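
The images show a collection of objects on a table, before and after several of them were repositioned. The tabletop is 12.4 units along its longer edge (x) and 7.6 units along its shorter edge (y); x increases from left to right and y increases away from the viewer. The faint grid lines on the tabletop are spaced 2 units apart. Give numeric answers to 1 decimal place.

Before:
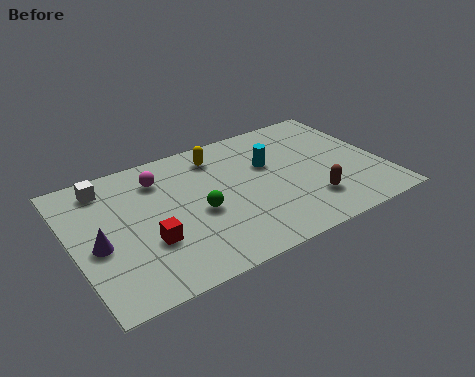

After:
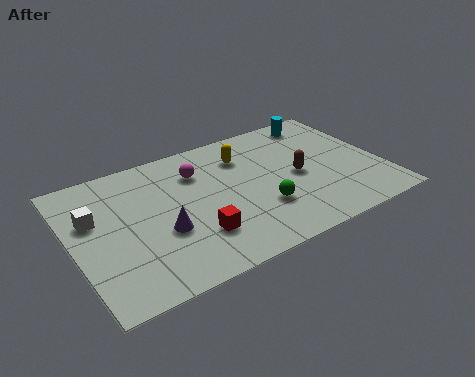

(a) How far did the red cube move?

1.9

The red cube was near (2.8, 2.6) before and (4.6, 2.1) after, so it travelled √(1.8² + 0.5²) ≈ 1.9 units.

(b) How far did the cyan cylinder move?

3.1

The cyan cylinder moved from about (8.0, 4.8) to (10.5, 6.6), a distance of √(2.5² + 1.8²) ≈ 3.1.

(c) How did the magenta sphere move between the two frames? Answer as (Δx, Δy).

(1.5, -0.3)

The magenta sphere was at about (3.7, 5.9) and moved to about (5.2, 5.6).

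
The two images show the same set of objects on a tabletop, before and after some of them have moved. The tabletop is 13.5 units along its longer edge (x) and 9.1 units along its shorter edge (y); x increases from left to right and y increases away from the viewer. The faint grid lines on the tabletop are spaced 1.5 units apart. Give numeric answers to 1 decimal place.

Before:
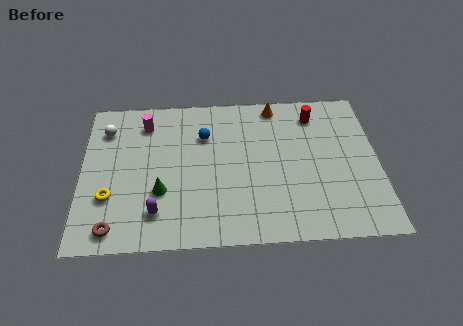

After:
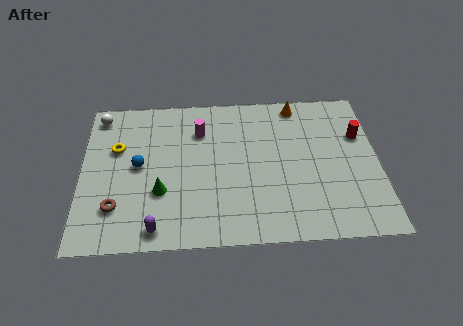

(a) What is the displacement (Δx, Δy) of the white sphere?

(-0.3, 0.9)

From the two frames, the white sphere sits at roughly (1.1, 7.0) before and (0.8, 7.9) after.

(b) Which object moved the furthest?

the blue sphere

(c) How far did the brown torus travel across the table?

1.2

The brown torus was near (1.5, 1.1) before and (1.6, 2.3) after, so it travelled √(0.1² + 1.2²) ≈ 1.2 units.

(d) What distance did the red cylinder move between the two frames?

2.4

From (10.7, 7.4) to (12.7, 6.0), the red cylinder covered √(2.0² + 1.4²) ≈ 2.4 units.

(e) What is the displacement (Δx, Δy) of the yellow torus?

(0.3, 2.9)

The yellow torus was at about (1.3, 2.9) and moved to about (1.6, 5.8).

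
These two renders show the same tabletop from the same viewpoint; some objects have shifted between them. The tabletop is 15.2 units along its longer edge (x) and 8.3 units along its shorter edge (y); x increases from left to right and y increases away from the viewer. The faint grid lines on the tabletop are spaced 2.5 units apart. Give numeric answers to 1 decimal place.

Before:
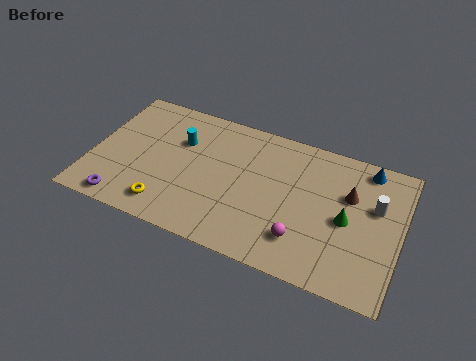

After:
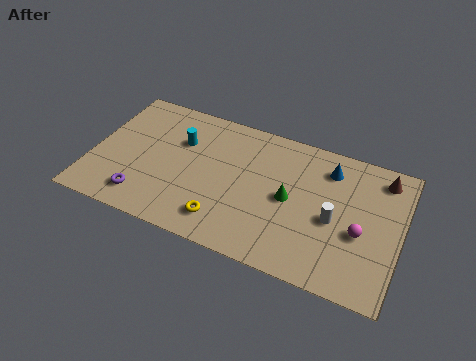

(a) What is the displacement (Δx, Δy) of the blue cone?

(-1.8, -0.7)

The blue cone was at about (13.3, 7.3) and moved to about (11.5, 6.6).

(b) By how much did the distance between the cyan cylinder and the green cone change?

-2.8

They were about 8.6 units apart before and 5.8 after — 2.8 units closer together.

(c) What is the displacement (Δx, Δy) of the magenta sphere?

(2.7, 1.4)

The magenta sphere was at about (10.6, 2.0) and moved to about (13.3, 3.4).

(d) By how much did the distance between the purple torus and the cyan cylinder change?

-0.9

The distance was about 5.2 in the first image and 4.3 in the second, so they moved 0.9 units closer together.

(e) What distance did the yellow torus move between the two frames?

2.8

From (4.0, 1.4) to (6.8, 1.6), the yellow torus covered √(2.8² + 0.2²) ≈ 2.8 units.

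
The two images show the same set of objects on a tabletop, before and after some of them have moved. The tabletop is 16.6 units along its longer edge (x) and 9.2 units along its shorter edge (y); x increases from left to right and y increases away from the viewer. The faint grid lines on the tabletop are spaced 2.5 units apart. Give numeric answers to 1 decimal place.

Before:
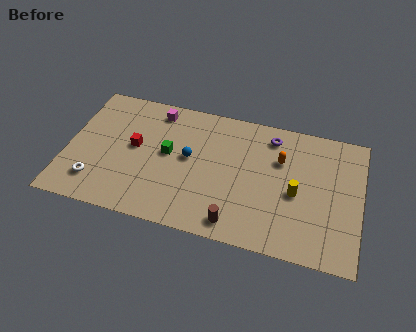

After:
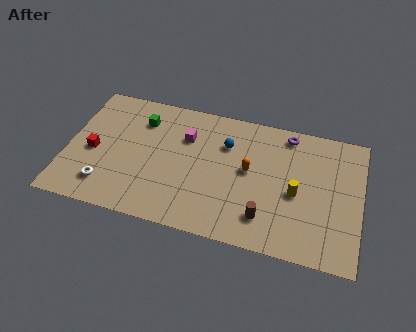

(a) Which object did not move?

the yellow cylinder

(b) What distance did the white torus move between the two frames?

0.6

The white torus moved from about (1.8, 2.0) to (2.4, 1.9), a distance of √(0.6² + 0.1²) ≈ 0.6.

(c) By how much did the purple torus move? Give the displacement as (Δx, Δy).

(0.9, 0.4)

From the two frames, the purple torus sits at roughly (11.4, 7.7) before and (12.3, 8.1) after.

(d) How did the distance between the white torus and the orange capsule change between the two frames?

-2.5

The distance was about 11.0 in the first image and 8.5 in the second, so they moved 2.5 units closer together.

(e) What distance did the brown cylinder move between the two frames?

1.8

The brown cylinder was near (9.8, 1.2) before and (11.4, 2.0) after, so it travelled √(1.6² + 0.8²) ≈ 1.8 units.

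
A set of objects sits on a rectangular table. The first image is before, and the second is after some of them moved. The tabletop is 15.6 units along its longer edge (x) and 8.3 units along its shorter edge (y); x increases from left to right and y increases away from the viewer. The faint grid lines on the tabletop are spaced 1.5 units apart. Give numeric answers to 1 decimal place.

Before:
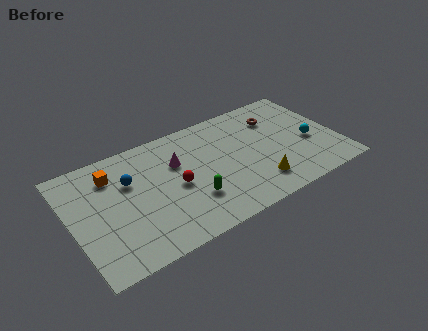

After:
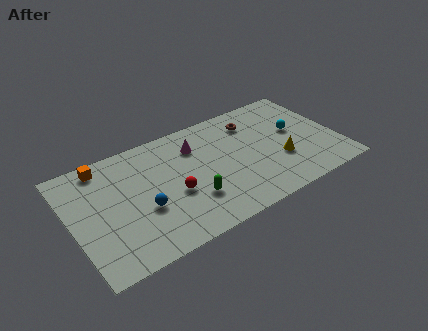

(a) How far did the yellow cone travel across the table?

1.9

From (10.5, 1.8) to (12.1, 2.9), the yellow cone covered √(1.6² + 1.1²) ≈ 1.9 units.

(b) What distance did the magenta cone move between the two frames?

1.4

The magenta cone moved from about (6.3, 5.5) to (7.5, 6.2), a distance of √(1.2² + 0.7²) ≈ 1.4.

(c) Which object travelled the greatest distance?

the blue sphere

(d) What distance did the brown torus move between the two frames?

1.4

The brown torus was near (12.4, 6.2) before and (11.0, 6.5) after, so it travelled √(1.4² + 0.3²) ≈ 1.4 units.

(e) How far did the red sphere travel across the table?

0.5

From (6.0, 3.9) to (5.8, 3.4), the red sphere covered √(0.2² + 0.5²) ≈ 0.5 units.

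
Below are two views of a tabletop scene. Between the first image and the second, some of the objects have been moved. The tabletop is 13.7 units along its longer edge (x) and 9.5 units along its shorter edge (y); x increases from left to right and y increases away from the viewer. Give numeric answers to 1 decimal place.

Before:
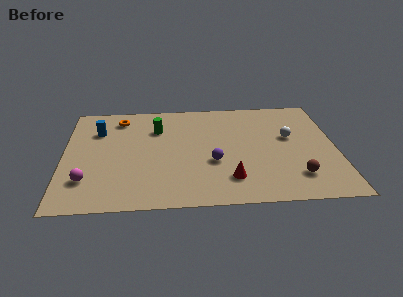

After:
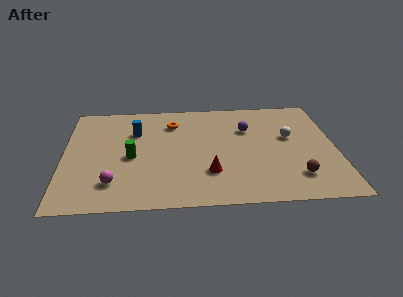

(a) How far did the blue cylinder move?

1.9

From (1.7, 6.8) to (3.6, 6.6), the blue cylinder covered √(1.9² + 0.2²) ≈ 1.9 units.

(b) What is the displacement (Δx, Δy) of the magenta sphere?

(1.3, -0.3)

From the two frames, the magenta sphere sits at roughly (1.2, 2.4) before and (2.5, 2.1) after.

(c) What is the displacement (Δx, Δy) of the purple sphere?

(1.8, 2.9)

From the two frames, the purple sphere sits at roughly (7.5, 3.6) before and (9.3, 6.5) after.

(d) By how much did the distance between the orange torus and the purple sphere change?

-2.5

They were about 6.4 units apart before and 3.9 after — 2.5 units closer together.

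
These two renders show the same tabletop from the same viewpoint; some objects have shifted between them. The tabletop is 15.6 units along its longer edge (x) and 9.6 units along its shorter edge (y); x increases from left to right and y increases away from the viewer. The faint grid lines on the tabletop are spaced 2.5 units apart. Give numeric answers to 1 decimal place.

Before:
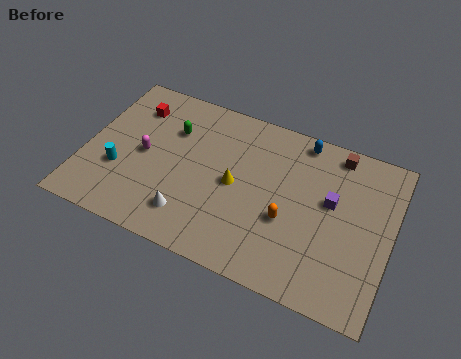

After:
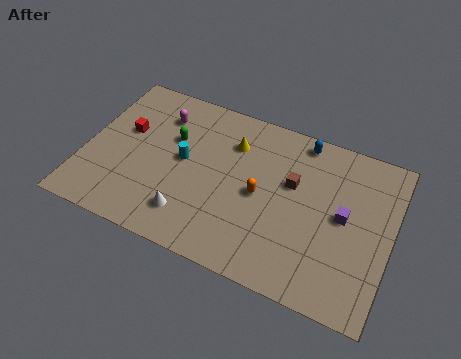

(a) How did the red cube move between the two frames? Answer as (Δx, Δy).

(-0.2, -1.6)

The red cube was at about (2.1, 7.4) and moved to about (1.9, 5.8).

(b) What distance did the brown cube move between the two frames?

3.3

The brown cube moved from about (12.5, 8.5) to (10.5, 5.9), a distance of √(2.0² + 2.6²) ≈ 3.3.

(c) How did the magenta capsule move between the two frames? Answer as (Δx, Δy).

(0.5, 2.7)

From the two frames, the magenta capsule sits at roughly (3.0, 4.7) before and (3.5, 7.4) after.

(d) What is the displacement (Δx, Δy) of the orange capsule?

(-1.5, 0.9)

From the two frames, the orange capsule sits at roughly (10.5, 3.7) before and (9.0, 4.6) after.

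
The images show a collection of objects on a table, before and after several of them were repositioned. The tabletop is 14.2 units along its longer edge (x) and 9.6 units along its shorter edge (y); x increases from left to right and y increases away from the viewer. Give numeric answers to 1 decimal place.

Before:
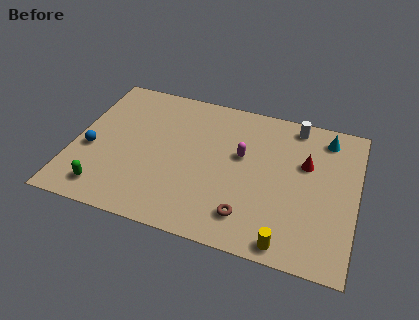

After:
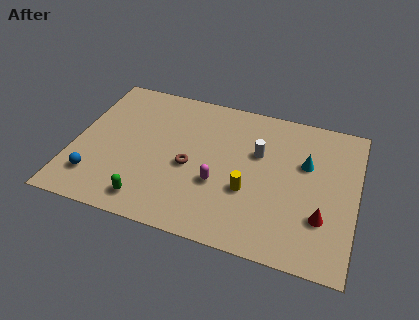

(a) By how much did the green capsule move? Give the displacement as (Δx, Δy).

(2.2, -0.1)

The green capsule started near (1.9, 1.5) and ended near (4.1, 1.4).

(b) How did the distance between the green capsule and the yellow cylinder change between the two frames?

-3.9

The distance was about 9.1 in the first image and 5.2 in the second, so they moved 3.9 units closer together.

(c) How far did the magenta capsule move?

2.4

From (8.4, 5.7) to (7.4, 3.5), the magenta capsule covered √(1.0² + 2.2²) ≈ 2.4 units.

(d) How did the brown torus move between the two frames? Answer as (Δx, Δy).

(-3.1, 2.3)

From the two frames, the brown torus sits at roughly (9.0, 1.9) before and (5.9, 4.2) after.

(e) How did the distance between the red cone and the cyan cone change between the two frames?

+1.2

The distance was about 2.2 in the first image and 3.4 in the second, so they moved 1.2 units further apart.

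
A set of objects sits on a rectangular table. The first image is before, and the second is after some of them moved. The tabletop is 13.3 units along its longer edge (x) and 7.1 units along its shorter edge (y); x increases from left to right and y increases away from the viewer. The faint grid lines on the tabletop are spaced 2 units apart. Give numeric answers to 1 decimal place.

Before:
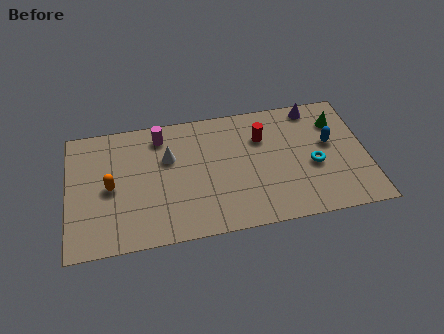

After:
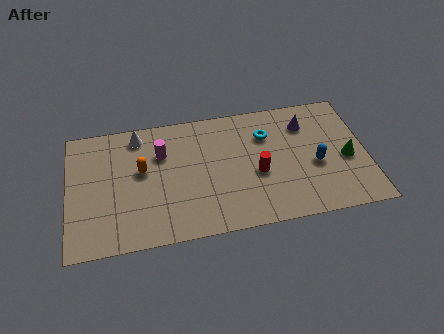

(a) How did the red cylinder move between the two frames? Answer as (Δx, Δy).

(-0.3, -2.0)

The red cylinder was at about (8.7, 5.0) and moved to about (8.4, 3.0).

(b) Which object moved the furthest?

the cyan torus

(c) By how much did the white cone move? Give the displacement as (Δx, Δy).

(-1.3, 1.5)

The white cone was at about (4.5, 4.6) and moved to about (3.2, 6.1).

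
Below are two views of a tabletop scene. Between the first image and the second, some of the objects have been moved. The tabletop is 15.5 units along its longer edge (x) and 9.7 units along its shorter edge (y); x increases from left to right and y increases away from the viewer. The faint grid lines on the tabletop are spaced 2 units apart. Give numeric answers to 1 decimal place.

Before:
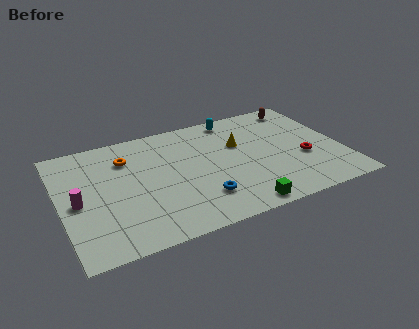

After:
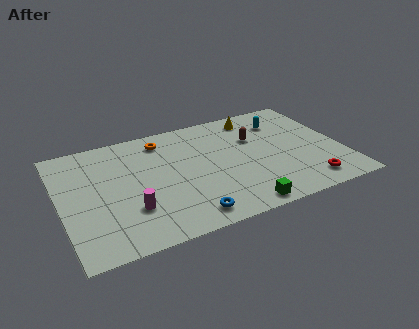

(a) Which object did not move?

the green cube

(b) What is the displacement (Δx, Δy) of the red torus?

(-0.1, -2.2)

The red torus started near (13.3, 3.7) and ended near (13.2, 1.5).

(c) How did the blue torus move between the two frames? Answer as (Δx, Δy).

(-0.9, -1.1)

From the two frames, the blue torus sits at roughly (7.4, 2.4) before and (6.5, 1.3) after.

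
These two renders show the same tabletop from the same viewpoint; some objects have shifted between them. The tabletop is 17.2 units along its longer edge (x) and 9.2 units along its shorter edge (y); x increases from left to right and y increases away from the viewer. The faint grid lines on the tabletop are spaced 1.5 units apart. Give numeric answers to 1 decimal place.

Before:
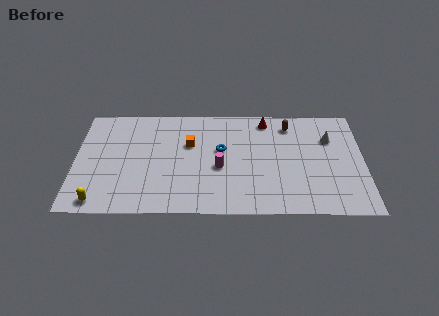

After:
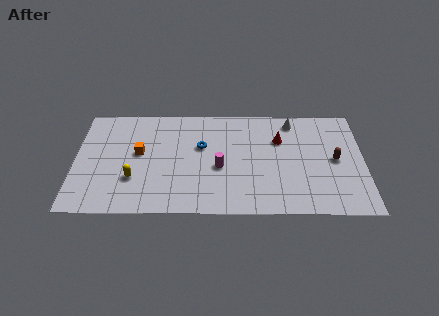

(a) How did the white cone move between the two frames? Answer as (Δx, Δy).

(-2.2, 1.5)

The white cone was at about (15.2, 6.4) and moved to about (13.0, 7.9).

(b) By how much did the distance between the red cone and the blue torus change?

+1.0

They were about 3.7 units apart before and 4.7 after — 1.0 units further apart.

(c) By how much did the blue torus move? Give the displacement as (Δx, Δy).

(-1.2, 0.3)

The blue torus started near (8.7, 5.4) and ended near (7.5, 5.7).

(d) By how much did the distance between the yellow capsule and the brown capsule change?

-1.0

The distance was about 13.1 in the first image and 12.1 in the second, so they moved 1.0 units closer together.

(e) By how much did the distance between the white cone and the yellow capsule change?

-4.0

They were about 14.7 units apart before and 10.7 after — 4.0 units closer together.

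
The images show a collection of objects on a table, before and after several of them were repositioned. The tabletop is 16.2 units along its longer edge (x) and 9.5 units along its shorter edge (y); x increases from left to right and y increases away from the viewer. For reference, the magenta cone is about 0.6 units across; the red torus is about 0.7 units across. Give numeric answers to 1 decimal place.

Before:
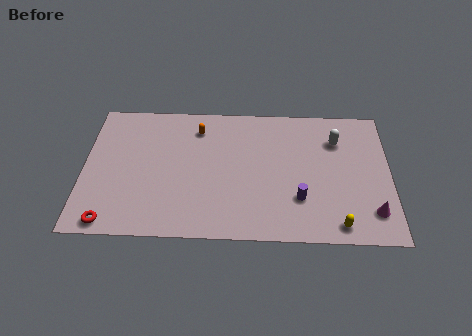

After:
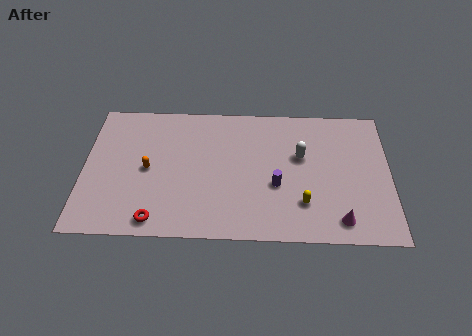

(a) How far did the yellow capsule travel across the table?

2.3

The yellow capsule was near (13.4, 1.1) before and (11.6, 2.5) after, so it travelled √(1.8² + 1.4²) ≈ 2.3 units.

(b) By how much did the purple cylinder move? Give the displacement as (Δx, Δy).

(-1.2, 0.9)

From the two frames, the purple cylinder sits at roughly (11.4, 2.8) before and (10.2, 3.7) after.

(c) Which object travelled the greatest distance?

the orange capsule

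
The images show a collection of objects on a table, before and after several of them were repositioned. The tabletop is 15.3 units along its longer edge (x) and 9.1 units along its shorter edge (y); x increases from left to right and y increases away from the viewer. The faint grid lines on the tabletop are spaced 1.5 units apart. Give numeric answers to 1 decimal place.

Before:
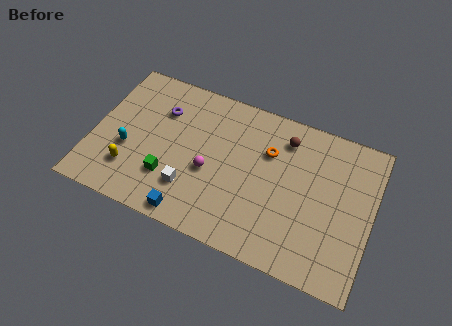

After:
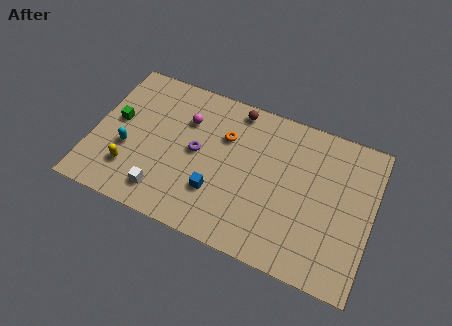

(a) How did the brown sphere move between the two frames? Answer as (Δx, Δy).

(-2.8, 0.8)

From the two frames, the brown sphere sits at roughly (10.3, 7.3) before and (7.5, 8.1) after.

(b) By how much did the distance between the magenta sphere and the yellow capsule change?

+0.4

Before: roughly 4.5 units apart; after: 4.9. That's 0.4 units further apart.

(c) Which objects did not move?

the cyan capsule and the yellow capsule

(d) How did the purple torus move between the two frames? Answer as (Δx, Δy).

(2.2, -1.8)

The purple torus was at about (3.5, 6.5) and moved to about (5.7, 4.7).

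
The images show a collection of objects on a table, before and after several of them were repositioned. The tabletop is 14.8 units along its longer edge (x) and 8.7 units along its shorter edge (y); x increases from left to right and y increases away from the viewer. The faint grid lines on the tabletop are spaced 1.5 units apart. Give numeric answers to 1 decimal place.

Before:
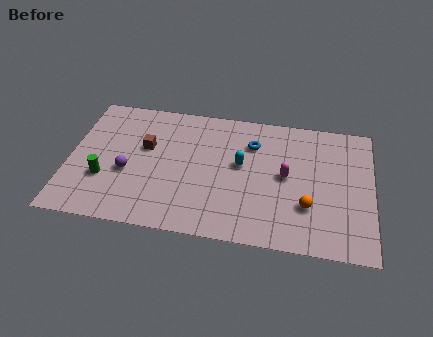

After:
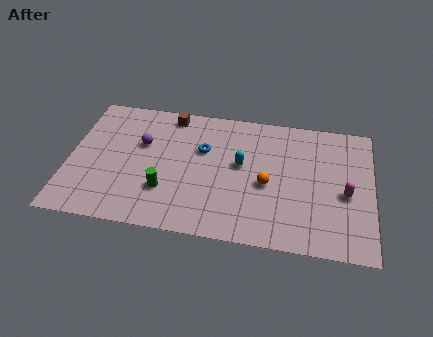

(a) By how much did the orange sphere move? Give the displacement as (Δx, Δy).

(-2.0, 1.1)

From the two frames, the orange sphere sits at roughly (11.7, 2.7) before and (9.7, 3.8) after.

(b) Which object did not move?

the cyan capsule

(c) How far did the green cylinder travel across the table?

3.0

The green cylinder was near (1.8, 2.9) before and (4.8, 2.6) after, so it travelled √(3.0² + 0.3²) ≈ 3.0 units.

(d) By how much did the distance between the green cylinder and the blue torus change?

-4.5

The distance was about 7.9 in the first image and 3.4 in the second, so they moved 4.5 units closer together.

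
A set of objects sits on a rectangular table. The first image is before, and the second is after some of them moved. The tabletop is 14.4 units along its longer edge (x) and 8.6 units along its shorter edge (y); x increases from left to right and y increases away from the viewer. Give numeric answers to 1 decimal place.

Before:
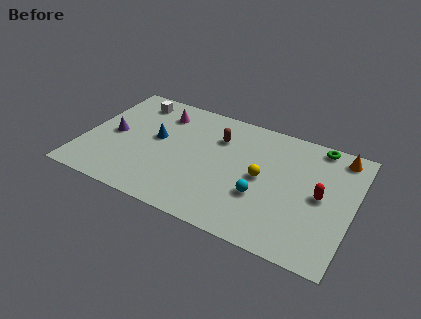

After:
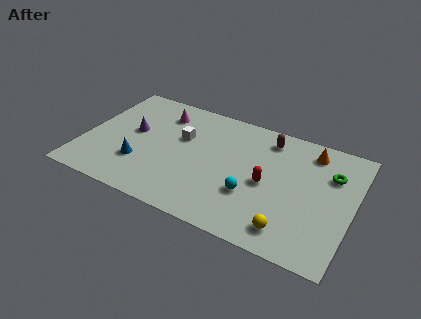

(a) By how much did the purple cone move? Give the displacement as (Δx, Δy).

(1.0, 0.6)

The purple cone was at about (1.5, 4.2) and moved to about (2.5, 4.8).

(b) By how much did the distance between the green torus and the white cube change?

-2.0

Before: roughly 10.0 units apart; after: 8.0. That's 2.0 units closer together.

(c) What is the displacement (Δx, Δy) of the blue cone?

(-0.6, -2.2)

From the two frames, the blue cone sits at roughly (3.8, 4.8) before and (3.2, 2.6) after.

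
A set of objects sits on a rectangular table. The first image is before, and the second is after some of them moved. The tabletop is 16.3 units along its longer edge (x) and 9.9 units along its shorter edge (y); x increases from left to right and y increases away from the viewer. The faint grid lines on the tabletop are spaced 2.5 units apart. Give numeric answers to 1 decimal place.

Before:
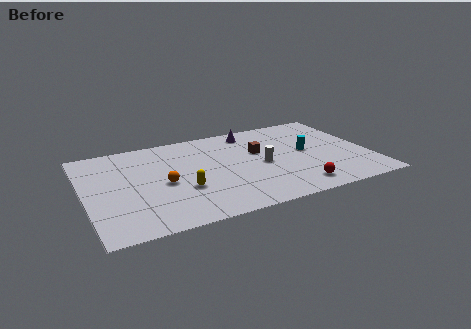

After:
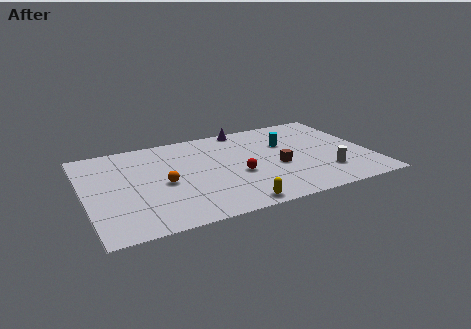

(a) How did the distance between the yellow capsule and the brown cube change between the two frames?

-1.1

Before: roughly 5.4 units apart; after: 4.3. That's 1.1 units closer together.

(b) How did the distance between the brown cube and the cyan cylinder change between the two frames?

-0.3

The distance was about 2.8 in the first image and 2.5 in the second, so they moved 0.3 units closer together.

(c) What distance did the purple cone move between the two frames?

0.7

From (9.9, 8.5) to (9.6, 9.1), the purple cone covered √(0.3² + 0.6²) ≈ 0.7 units.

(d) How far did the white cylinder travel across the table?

4.0

From (10.1, 4.6) to (13.5, 2.5), the white cylinder covered √(3.4² + 2.1²) ≈ 4.0 units.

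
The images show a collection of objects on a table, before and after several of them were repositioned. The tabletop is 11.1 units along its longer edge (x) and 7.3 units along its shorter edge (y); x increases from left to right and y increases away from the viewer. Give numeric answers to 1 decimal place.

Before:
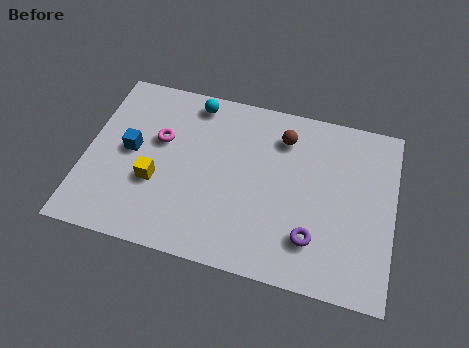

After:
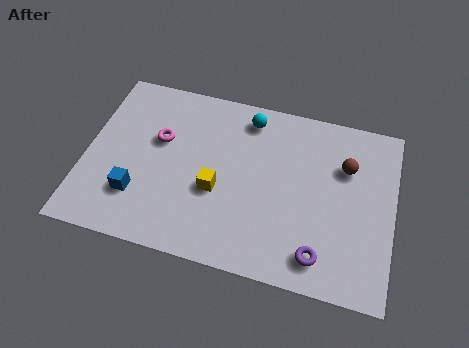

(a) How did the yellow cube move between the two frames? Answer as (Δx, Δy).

(2.2, 0.2)

The yellow cube started near (2.6, 2.7) and ended near (4.8, 2.9).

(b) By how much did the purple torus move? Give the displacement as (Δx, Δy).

(0.3, -0.6)

The purple torus started near (8.3, 1.8) and ended near (8.6, 1.2).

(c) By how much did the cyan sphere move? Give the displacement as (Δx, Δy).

(2.0, -0.2)

From the two frames, the cyan sphere sits at roughly (3.7, 6.4) before and (5.7, 6.2) after.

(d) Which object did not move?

the magenta torus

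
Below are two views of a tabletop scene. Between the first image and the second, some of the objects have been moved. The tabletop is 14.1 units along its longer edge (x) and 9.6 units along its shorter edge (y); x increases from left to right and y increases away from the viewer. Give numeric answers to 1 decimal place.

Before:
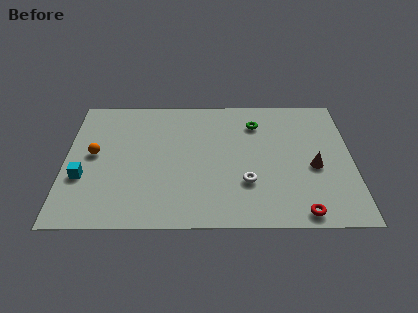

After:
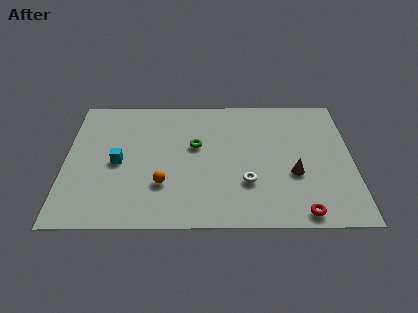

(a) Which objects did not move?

the red torus and the white torus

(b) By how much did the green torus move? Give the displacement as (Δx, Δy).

(-3.0, -1.7)

From the two frames, the green torus sits at roughly (9.4, 7.4) before and (6.4, 5.7) after.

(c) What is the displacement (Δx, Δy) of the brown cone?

(-1.0, -0.5)

The brown cone was at about (12.2, 4.1) and moved to about (11.2, 3.6).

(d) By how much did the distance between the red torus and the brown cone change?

-0.6

They were about 3.3 units apart before and 2.7 after — 0.6 units closer together.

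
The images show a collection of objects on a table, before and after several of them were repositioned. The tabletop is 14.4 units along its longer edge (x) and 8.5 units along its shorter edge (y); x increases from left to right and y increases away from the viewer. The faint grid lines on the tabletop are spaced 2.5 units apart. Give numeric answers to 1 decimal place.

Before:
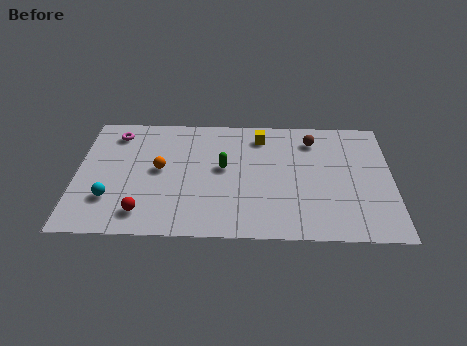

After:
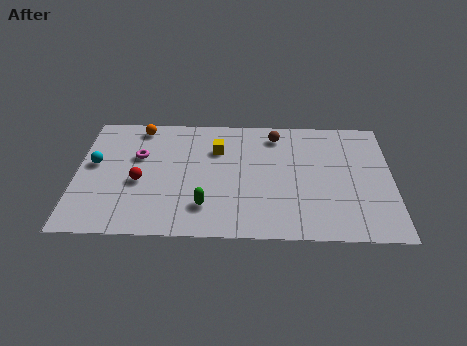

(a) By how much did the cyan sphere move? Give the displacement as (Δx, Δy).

(-0.8, 2.4)

The cyan sphere was at about (1.6, 2.4) and moved to about (0.8, 4.8).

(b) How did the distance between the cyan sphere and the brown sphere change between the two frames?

-1.6

Before: roughly 10.2 units apart; after: 8.6. That's 1.6 units closer together.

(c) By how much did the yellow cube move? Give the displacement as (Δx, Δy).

(-2.0, -1.0)

The yellow cube was at about (8.4, 7.0) and moved to about (6.4, 6.0).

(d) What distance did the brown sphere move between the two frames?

1.7

The brown sphere was near (10.8, 6.8) before and (9.1, 7.1) after, so it travelled √(1.7² + 0.3²) ≈ 1.7 units.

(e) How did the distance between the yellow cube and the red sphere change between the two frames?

-3.4

They were about 7.6 units apart before and 4.2 after — 3.4 units closer together.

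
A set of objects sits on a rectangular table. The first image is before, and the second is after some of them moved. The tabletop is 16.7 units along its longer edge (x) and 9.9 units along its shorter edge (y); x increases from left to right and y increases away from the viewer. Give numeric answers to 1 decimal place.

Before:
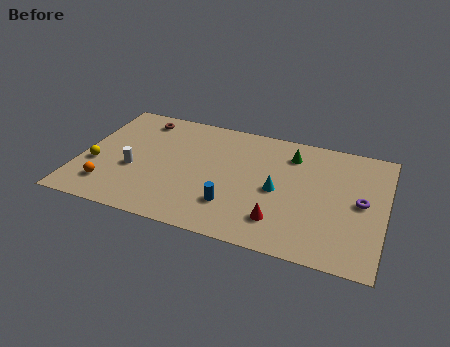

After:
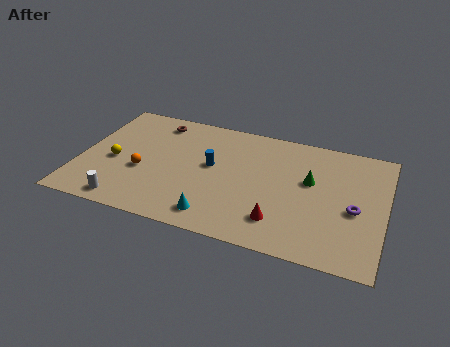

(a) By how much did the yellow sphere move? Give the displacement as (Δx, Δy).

(1.0, 0.6)

The yellow sphere was at about (0.9, 3.7) and moved to about (1.9, 4.3).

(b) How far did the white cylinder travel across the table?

2.8

The white cylinder moved from about (3.0, 3.9) to (2.9, 1.1), a distance of √(0.1² + 2.8²) ≈ 2.8.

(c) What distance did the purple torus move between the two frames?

0.8

The purple torus moved from about (15.4, 5.0) to (15.1, 4.3), a distance of √(0.3² + 0.7²) ≈ 0.8.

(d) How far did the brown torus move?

0.9

From (2.9, 8.4) to (3.8, 8.4), the brown torus covered √(0.9² + 0.0²) ≈ 0.9 units.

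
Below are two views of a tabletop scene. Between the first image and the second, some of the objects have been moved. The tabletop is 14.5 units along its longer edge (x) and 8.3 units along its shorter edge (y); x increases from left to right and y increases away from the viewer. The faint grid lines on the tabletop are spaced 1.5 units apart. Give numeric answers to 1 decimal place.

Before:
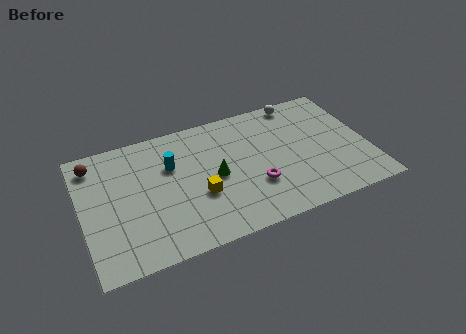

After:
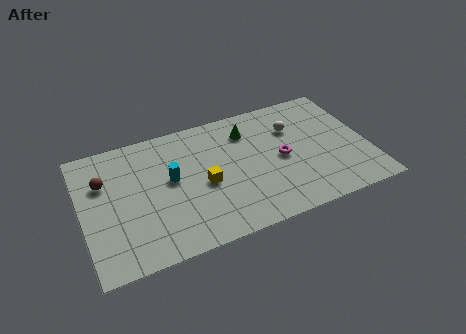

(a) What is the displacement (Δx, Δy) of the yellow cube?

(0.3, 0.6)

The yellow cube started near (5.8, 3.1) and ended near (6.1, 3.7).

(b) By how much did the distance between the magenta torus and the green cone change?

+0.5

They were about 2.3 units apart before and 2.8 after — 0.5 units further apart.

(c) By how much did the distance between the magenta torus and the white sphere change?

-3.6

Before: roughly 5.6 units apart; after: 2.0. That's 3.6 units closer together.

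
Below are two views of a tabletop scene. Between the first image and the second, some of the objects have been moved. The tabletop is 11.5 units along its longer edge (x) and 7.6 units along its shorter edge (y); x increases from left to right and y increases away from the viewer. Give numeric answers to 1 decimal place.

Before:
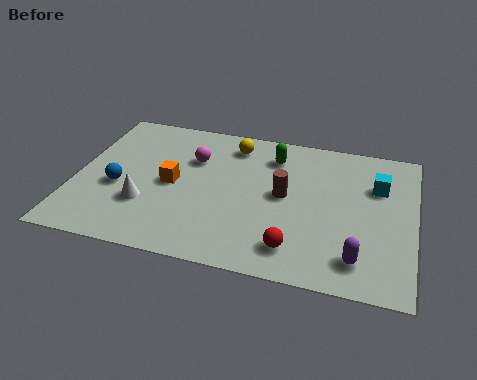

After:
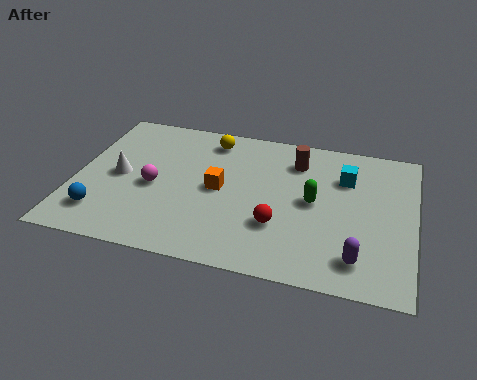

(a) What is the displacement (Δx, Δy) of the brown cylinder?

(0.3, 1.9)

The brown cylinder started near (7.1, 4.0) and ended near (7.4, 5.9).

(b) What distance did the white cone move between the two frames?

1.6

The white cone was near (2.5, 2.4) before and (1.5, 3.7) after, so it travelled √(1.0² + 1.3²) ≈ 1.6 units.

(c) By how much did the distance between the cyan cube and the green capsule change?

-1.9

The distance was about 3.7 in the first image and 1.8 in the second, so they moved 1.9 units closer together.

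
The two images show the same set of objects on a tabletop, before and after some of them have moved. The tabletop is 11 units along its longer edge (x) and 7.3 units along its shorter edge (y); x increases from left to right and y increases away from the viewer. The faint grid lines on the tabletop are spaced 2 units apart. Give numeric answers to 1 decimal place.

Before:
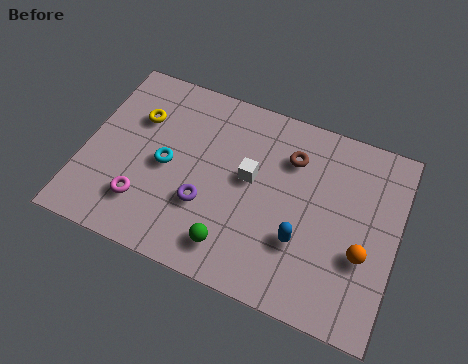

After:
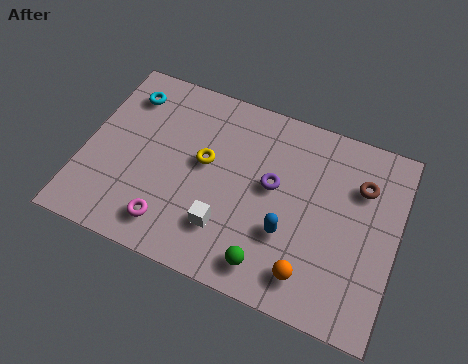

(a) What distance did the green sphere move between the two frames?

1.3

The green sphere moved from about (5.5, 1.3) to (6.8, 1.1), a distance of √(1.3² + 0.2²) ≈ 1.3.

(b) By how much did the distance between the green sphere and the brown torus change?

+0.6

Before: roughly 4.4 units apart; after: 5.0. That's 0.6 units further apart.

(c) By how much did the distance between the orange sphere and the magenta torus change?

-2.8

Before: roughly 7.7 units apart; after: 4.9. That's 2.8 units closer together.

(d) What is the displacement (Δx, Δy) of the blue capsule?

(-0.5, 0.1)

The blue capsule started near (7.8, 2.4) and ended near (7.3, 2.5).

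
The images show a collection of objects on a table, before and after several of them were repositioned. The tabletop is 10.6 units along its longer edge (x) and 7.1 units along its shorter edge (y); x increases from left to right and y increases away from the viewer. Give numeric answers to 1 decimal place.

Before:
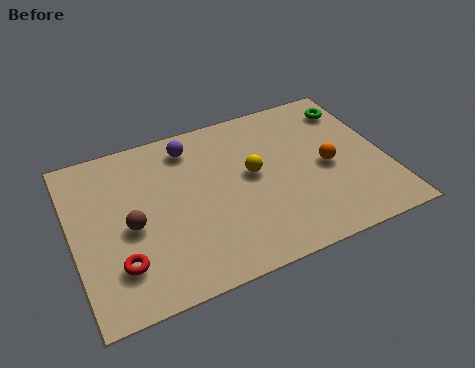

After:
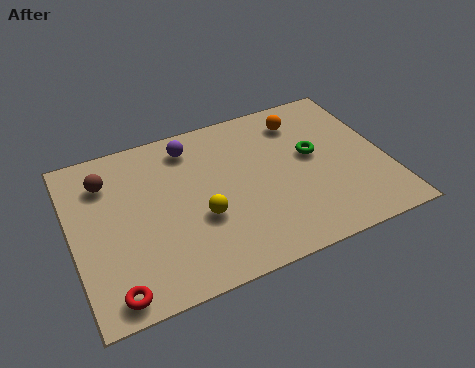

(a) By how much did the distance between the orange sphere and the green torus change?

-1.0

They were about 2.7 units apart before and 1.7 after — 1.0 units closer together.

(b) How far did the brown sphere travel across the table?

2.3

From (1.9, 3.2) to (1.3, 5.4), the brown sphere covered √(0.6² + 2.2²) ≈ 2.3 units.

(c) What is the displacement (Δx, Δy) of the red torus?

(-0.3, -1.0)

The red torus was at about (1.4, 1.8) and moved to about (1.1, 0.8).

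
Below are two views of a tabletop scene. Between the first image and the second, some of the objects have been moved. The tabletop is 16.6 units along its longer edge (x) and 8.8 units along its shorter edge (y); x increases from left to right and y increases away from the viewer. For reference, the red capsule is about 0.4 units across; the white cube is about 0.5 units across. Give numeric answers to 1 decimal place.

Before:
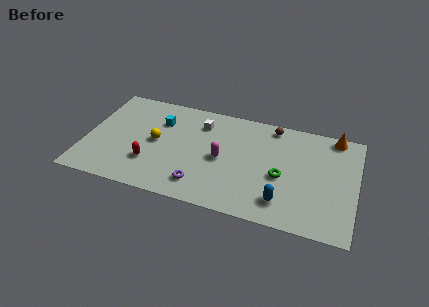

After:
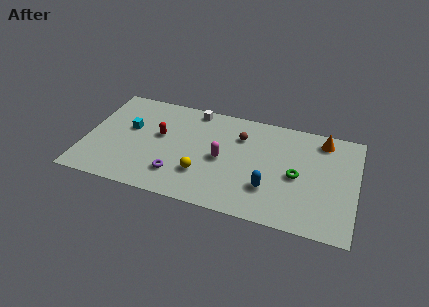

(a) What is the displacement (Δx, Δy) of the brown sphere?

(-1.9, -1.4)

The brown sphere started near (11.3, 7.8) and ended near (9.4, 6.4).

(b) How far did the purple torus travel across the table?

1.6

The purple torus was near (7.3, 1.7) before and (5.8, 2.1) after, so it travelled √(1.5² + 0.4²) ≈ 1.6 units.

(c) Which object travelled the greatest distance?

the yellow sphere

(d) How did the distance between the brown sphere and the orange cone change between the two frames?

+1.3

The distance was about 3.8 in the first image and 5.1 in the second, so they moved 1.3 units further apart.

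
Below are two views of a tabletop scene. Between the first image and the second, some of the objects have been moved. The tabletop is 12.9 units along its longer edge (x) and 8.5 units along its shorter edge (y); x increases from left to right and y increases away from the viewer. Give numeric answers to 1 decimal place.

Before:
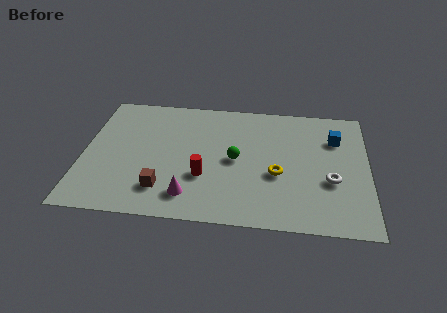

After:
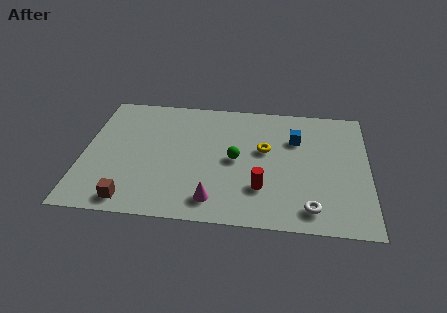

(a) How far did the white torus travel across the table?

2.1

The white torus was near (11.2, 3.2) before and (10.3, 1.3) after, so it travelled √(0.9² + 1.9²) ≈ 2.1 units.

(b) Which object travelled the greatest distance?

the red cylinder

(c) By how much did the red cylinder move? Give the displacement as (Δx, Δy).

(2.6, -0.5)

The red cylinder started near (5.5, 2.9) and ended near (8.1, 2.4).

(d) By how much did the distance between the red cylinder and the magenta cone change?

+0.9

Before: roughly 1.4 units apart; after: 2.3. That's 0.9 units further apart.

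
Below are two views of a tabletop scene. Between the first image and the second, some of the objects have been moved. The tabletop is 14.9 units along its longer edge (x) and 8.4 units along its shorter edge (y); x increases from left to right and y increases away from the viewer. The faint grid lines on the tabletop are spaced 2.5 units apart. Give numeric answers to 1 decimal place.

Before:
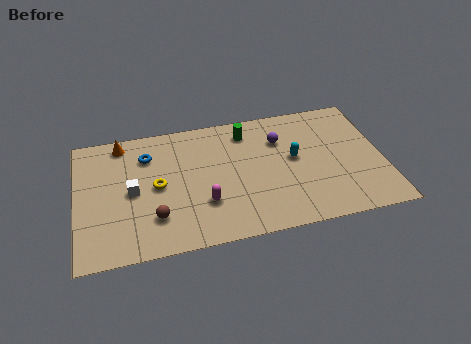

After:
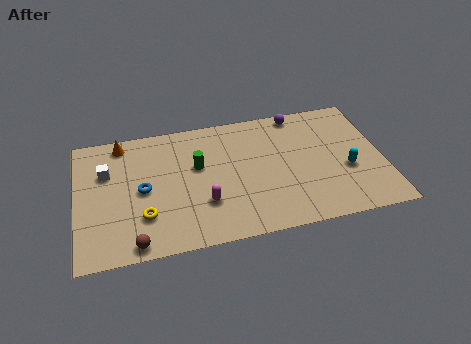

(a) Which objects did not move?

the orange cone and the magenta capsule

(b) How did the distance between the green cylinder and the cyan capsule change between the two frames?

+4.2

Before: roughly 3.2 units apart; after: 7.4. That's 4.2 units further apart.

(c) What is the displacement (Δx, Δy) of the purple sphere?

(1.0, 1.6)

The purple sphere was at about (10.0, 6.0) and moved to about (11.0, 7.6).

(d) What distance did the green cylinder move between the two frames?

3.1

The green cylinder moved from about (8.4, 6.9) to (5.9, 5.1), a distance of √(2.5² + 1.8²) ≈ 3.1.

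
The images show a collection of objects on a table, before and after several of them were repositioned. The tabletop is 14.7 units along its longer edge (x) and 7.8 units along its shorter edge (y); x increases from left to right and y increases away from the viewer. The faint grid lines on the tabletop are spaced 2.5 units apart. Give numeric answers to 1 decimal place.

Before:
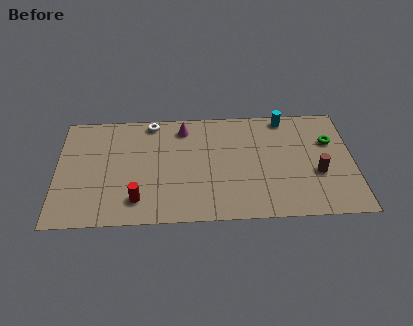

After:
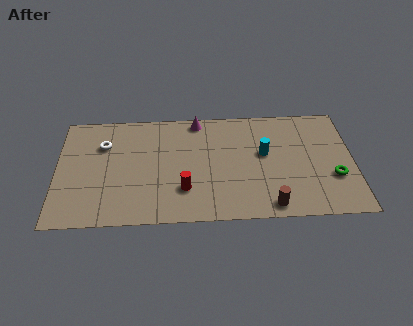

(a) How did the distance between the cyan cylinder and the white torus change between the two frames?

+1.4

They were about 6.7 units apart before and 8.1 after — 1.4 units further apart.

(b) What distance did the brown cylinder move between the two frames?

3.2

From (12.9, 3.0) to (10.5, 0.9), the brown cylinder covered √(2.4² + 2.1²) ≈ 3.2 units.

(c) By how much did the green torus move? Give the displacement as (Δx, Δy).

(0.1, -2.5)

From the two frames, the green torus sits at roughly (13.6, 5.2) before and (13.7, 2.7) after.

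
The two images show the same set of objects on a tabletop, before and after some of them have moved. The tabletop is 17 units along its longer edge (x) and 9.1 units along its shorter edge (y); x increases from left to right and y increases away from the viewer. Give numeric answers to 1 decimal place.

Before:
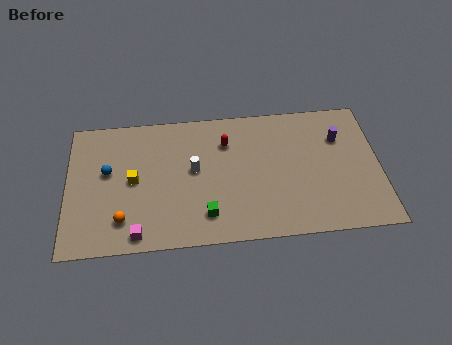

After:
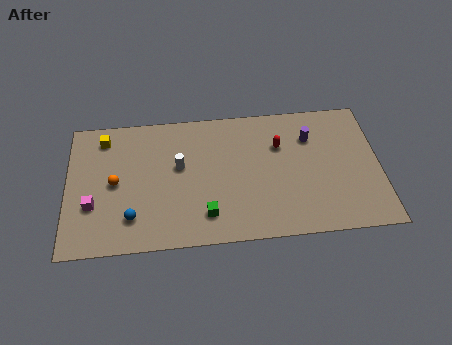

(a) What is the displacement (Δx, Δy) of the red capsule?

(2.9, -0.5)

From the two frames, the red capsule sits at roughly (8.7, 6.7) before and (11.6, 6.2) after.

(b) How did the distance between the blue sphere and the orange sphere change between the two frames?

-0.8

They were about 3.4 units apart before and 2.6 after — 0.8 units closer together.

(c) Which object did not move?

the green cube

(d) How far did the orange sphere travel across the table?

2.5

From (3.0, 2.0) to (2.6, 4.5), the orange sphere covered √(0.4² + 2.5²) ≈ 2.5 units.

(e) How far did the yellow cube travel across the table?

3.4

The yellow cube was near (3.6, 4.6) before and (2.0, 7.6) after, so it travelled √(1.6² + 3.0²) ≈ 3.4 units.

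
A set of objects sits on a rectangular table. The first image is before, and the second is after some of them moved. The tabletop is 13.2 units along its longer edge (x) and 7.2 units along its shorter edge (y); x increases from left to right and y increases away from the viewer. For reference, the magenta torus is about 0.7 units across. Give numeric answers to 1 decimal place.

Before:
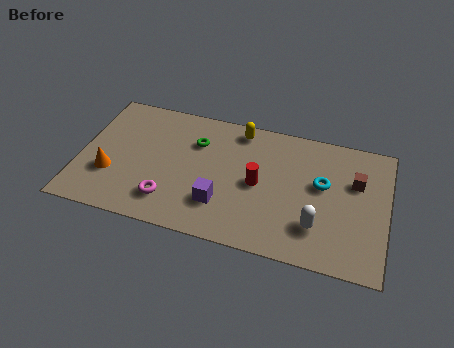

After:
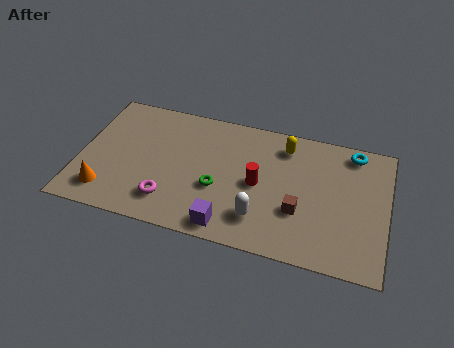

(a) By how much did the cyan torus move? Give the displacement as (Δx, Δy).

(1.2, 2.1)

From the two frames, the cyan torus sits at roughly (10.4, 4.2) before and (11.6, 6.3) after.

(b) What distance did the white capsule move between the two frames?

2.4

From (10.3, 1.9) to (7.9, 1.7), the white capsule covered √(2.4² + 0.2²) ≈ 2.4 units.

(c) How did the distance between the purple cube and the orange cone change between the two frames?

+0.5

They were about 4.8 units apart before and 5.3 after — 0.5 units further apart.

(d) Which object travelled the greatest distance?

the brown cube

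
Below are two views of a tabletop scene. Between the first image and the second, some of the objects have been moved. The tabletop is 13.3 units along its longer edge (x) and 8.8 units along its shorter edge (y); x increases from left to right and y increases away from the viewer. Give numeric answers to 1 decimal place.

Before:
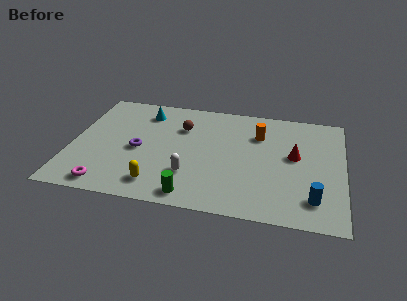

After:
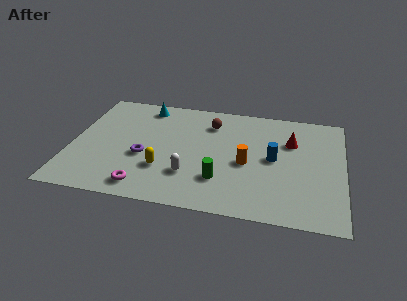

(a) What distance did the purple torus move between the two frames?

0.6

From (3.3, 4.0) to (3.6, 3.5), the purple torus covered √(0.3² + 0.5²) ≈ 0.6 units.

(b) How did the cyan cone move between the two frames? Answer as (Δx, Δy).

(0.0, 0.5)

From the two frames, the cyan cone sits at roughly (3.4, 7.1) before and (3.4, 7.6) after.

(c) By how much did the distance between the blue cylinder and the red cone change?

-1.6

The distance was about 3.3 in the first image and 1.7 in the second, so they moved 1.6 units closer together.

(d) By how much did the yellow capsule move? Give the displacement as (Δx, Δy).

(0.2, 1.2)

From the two frames, the yellow capsule sits at roughly (4.4, 1.5) before and (4.6, 2.7) after.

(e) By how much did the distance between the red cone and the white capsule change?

+0.4

Before: roughly 5.5 units apart; after: 5.9. That's 0.4 units further apart.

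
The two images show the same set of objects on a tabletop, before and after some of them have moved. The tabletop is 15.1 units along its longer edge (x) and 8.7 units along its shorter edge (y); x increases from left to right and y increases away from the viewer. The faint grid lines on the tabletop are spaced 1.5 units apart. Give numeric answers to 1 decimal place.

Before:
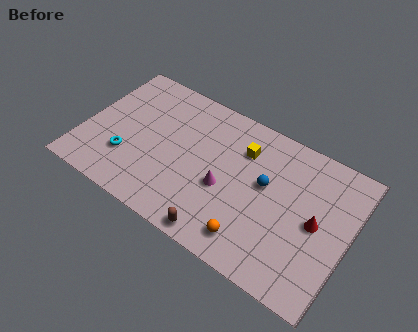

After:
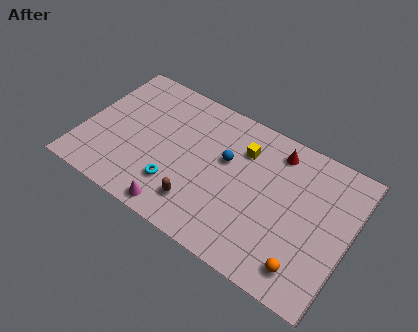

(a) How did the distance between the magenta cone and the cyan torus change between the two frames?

-4.2

Before: roughly 5.6 units apart; after: 1.4. That's 4.2 units closer together.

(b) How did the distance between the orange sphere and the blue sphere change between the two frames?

+2.9

They were about 3.5 units apart before and 6.4 after — 2.9 units further apart.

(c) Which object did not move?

the yellow cube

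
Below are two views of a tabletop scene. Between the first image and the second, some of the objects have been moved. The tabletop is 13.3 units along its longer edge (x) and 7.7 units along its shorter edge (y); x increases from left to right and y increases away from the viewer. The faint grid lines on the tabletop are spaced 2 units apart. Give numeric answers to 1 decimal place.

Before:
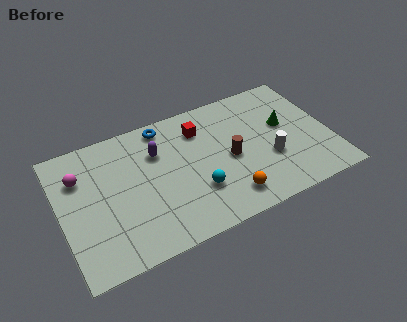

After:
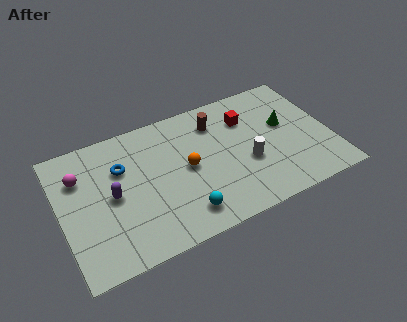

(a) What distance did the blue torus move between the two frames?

2.8

The blue torus was near (5.4, 6.8) before and (3.1, 5.2) after, so it travelled √(2.3² + 1.6²) ≈ 2.8 units.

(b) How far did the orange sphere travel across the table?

3.0

The orange sphere moved from about (7.9, 1.4) to (6.2, 3.9), a distance of √(1.7² + 2.5²) ≈ 3.0.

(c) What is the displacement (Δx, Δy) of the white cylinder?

(-1.1, 0.2)

From the two frames, the white cylinder sits at roughly (10.2, 2.8) before and (9.1, 3.0) after.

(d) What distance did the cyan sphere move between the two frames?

1.3

The cyan sphere moved from about (6.5, 2.4) to (5.7, 1.4), a distance of √(0.8² + 1.0²) ≈ 1.3.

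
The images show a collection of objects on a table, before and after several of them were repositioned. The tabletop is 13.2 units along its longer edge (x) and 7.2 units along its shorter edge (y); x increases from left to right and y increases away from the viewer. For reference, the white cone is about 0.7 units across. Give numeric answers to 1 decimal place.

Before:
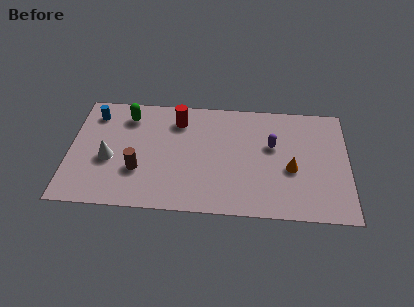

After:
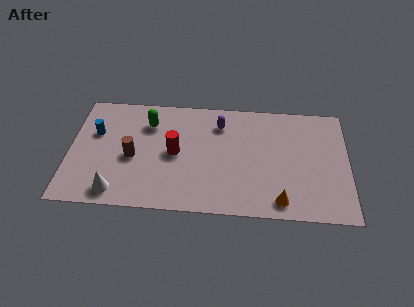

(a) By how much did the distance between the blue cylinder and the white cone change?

+0.9

They were about 2.9 units apart before and 3.8 after — 0.9 units further apart.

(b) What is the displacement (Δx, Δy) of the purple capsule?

(-2.5, 1.2)

The purple capsule was at about (9.6, 4.4) and moved to about (7.1, 5.6).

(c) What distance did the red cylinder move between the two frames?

2.1

From (5.1, 5.7) to (5.0, 3.6), the red cylinder covered √(0.1² + 2.1²) ≈ 2.1 units.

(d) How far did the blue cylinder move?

1.2

The blue cylinder was near (1.1, 5.8) before and (1.2, 4.6) after, so it travelled √(0.1² + 1.2²) ≈ 1.2 units.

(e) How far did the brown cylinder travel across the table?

0.9

From (3.3, 2.4) to (3.0, 3.2), the brown cylinder covered √(0.3² + 0.8²) ≈ 0.9 units.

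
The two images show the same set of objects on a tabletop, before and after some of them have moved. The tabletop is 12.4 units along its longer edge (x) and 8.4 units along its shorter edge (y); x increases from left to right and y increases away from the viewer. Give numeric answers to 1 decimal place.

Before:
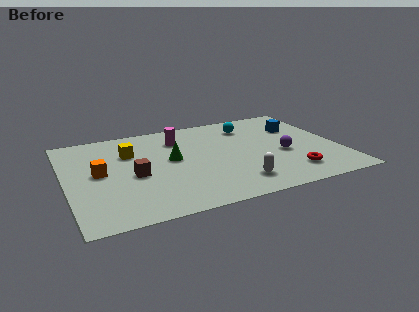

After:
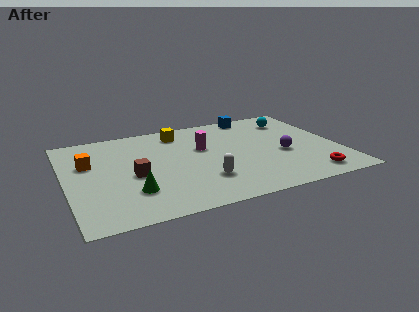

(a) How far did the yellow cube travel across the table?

2.7

The yellow cube was near (3.0, 5.8) before and (5.4, 7.0) after, so it travelled √(2.4² + 1.2²) ≈ 2.7 units.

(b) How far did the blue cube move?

2.5

The blue cube moved from about (10.8, 5.8) to (9.0, 7.6), a distance of √(1.8² + 1.8²) ≈ 2.5.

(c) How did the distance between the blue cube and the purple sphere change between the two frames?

+1.7

Before: roughly 2.5 units apart; after: 4.2. That's 1.7 units further apart.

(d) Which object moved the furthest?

the green cone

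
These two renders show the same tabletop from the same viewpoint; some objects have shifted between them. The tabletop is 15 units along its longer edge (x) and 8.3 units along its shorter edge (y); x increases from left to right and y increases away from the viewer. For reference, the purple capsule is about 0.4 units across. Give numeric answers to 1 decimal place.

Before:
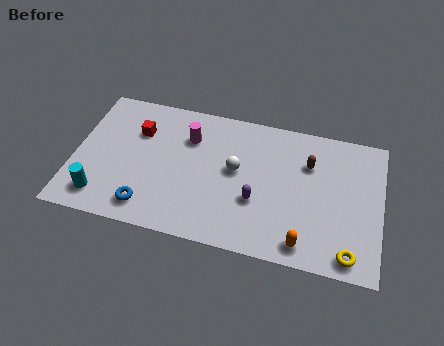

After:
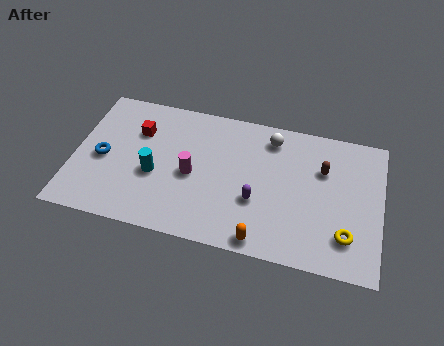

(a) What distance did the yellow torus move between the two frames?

1.0

The yellow torus was near (13.6, 1.0) before and (13.4, 2.0) after, so it travelled √(0.2² + 1.0²) ≈ 1.0 units.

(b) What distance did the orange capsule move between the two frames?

2.0

The orange capsule was near (11.4, 1.1) before and (9.4, 0.8) after, so it travelled √(2.0² + 0.3²) ≈ 2.0 units.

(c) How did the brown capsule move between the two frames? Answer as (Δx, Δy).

(0.7, -0.2)

The brown capsule was at about (11.4, 5.8) and moved to about (12.1, 5.6).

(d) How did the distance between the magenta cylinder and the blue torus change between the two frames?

-0.5

The distance was about 4.9 in the first image and 4.4 in the second, so they moved 0.5 units closer together.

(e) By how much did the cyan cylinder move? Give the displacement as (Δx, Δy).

(2.5, 1.9)

The cyan cylinder started near (1.5, 1.5) and ended near (4.0, 3.4).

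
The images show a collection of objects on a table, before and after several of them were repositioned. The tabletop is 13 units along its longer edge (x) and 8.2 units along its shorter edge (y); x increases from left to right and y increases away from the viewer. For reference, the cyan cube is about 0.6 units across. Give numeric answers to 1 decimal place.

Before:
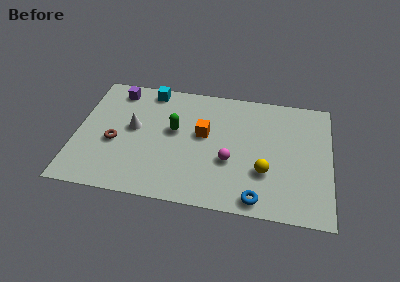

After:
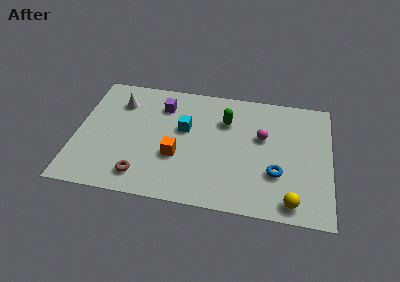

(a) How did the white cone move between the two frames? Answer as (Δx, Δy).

(-0.8, 1.7)

The white cone was at about (2.9, 4.5) and moved to about (2.1, 6.2).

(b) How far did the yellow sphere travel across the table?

2.2

The yellow sphere was near (9.7, 2.7) before and (11.1, 1.0) after, so it travelled √(1.4² + 1.7²) ≈ 2.2 units.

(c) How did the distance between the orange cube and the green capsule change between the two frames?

+2.2

They were about 1.5 units apart before and 3.7 after — 2.2 units further apart.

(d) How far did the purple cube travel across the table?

2.5

From (1.9, 7.0) to (4.3, 6.3), the purple cube covered √(2.4² + 0.7²) ≈ 2.5 units.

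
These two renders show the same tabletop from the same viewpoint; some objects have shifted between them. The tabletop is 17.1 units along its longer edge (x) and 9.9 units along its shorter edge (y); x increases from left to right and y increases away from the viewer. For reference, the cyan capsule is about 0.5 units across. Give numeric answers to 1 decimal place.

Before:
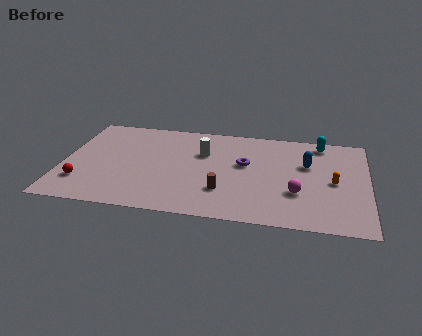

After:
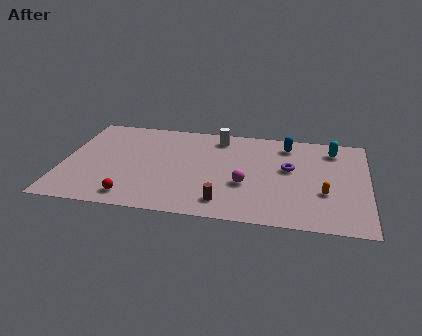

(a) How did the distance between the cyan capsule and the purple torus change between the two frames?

-1.7

The distance was about 5.1 in the first image and 3.4 in the second, so they moved 1.7 units closer together.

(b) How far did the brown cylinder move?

1.1

From (9.1, 2.8) to (9.2, 1.7), the brown cylinder covered √(0.1² + 1.1²) ≈ 1.1 units.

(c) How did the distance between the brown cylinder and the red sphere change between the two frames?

-2.8

They were about 7.9 units apart before and 5.1 after — 2.8 units closer together.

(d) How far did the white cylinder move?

2.0

The white cylinder was near (7.8, 6.6) before and (8.6, 8.4) after, so it travelled √(0.8² + 1.8²) ≈ 2.0 units.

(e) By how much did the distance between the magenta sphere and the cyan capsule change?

+1.0

The distance was about 5.5 in the first image and 6.5 in the second, so they moved 1.0 units further apart.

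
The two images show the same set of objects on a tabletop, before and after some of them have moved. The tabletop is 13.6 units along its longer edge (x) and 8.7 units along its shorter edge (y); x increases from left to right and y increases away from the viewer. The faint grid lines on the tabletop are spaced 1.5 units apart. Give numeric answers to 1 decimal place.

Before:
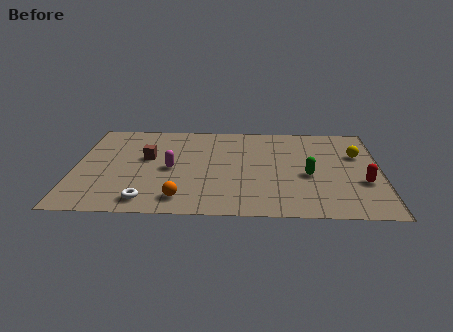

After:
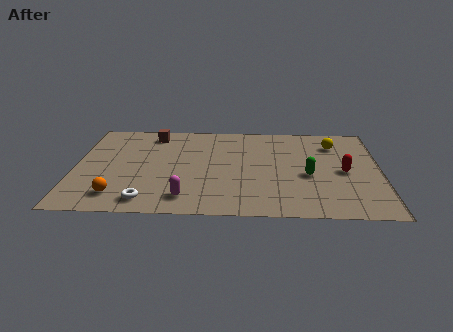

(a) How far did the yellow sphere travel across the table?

1.4

The yellow sphere was near (12.6, 5.7) before and (11.6, 6.7) after, so it travelled √(1.0² + 1.0²) ≈ 1.4 units.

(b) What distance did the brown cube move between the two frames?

2.3

The brown cube moved from about (3.2, 5.1) to (3.4, 7.4), a distance of √(0.2² + 2.3²) ≈ 2.3.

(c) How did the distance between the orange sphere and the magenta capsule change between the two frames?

+0.3

The distance was about 2.7 in the first image and 3.0 in the second, so they moved 0.3 units further apart.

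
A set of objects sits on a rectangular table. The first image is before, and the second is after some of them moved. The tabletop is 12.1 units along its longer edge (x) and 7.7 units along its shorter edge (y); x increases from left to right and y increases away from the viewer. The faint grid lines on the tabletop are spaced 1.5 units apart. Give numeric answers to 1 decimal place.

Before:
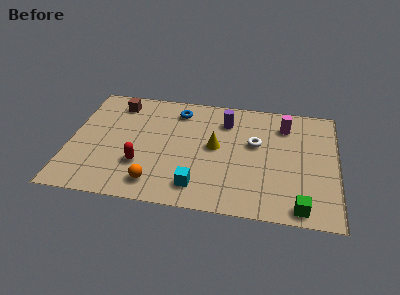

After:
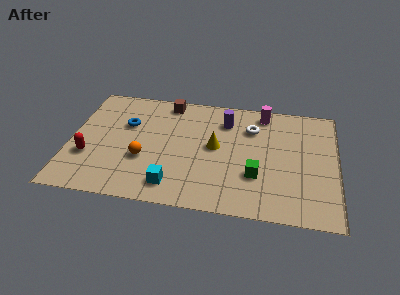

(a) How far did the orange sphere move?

1.6

The orange sphere was near (4.0, 1.3) before and (3.4, 2.8) after, so it travelled √(0.6² + 1.5²) ≈ 1.6 units.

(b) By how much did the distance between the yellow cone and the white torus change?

+0.3

Before: roughly 1.9 units apart; after: 2.2. That's 0.3 units further apart.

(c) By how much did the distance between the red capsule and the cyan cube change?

+1.3

They were about 2.8 units apart before and 4.1 after — 1.3 units further apart.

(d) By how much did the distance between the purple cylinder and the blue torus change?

+2.4

They were about 2.2 units apart before and 4.6 after — 2.4 units further apart.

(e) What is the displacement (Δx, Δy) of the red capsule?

(-2.4, 0.2)

From the two frames, the red capsule sits at roughly (3.3, 2.4) before and (0.9, 2.6) after.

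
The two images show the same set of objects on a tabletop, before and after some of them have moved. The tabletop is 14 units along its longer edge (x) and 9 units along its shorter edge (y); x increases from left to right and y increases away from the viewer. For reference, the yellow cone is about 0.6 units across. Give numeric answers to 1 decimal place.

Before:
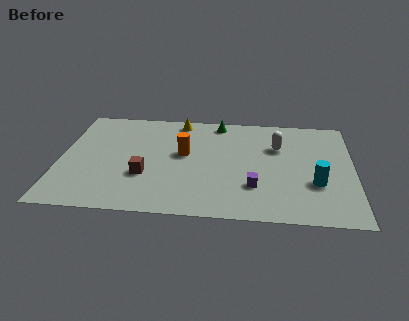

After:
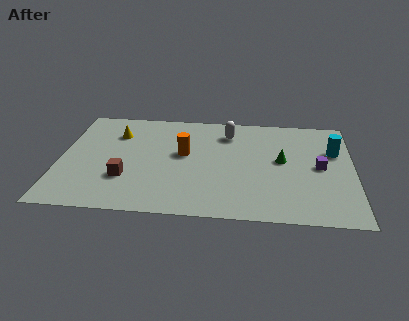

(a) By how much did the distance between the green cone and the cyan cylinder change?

-4.1

They were about 6.8 units apart before and 2.7 after — 4.1 units closer together.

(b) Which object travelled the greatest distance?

the green cone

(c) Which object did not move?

the orange cylinder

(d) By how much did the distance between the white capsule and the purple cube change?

+1.4

The distance was about 3.7 in the first image and 5.1 in the second, so they moved 1.4 units further apart.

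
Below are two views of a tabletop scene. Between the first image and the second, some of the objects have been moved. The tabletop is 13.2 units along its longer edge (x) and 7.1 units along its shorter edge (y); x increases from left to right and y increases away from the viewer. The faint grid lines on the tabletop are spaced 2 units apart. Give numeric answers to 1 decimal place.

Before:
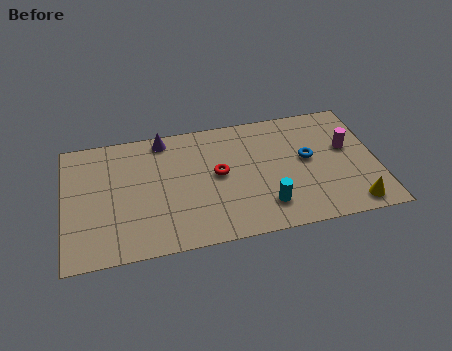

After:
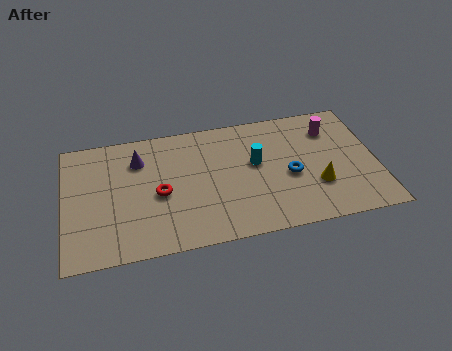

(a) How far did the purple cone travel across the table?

1.5

From (4.3, 6.3) to (3.2, 5.3), the purple cone covered √(1.1² + 1.0²) ≈ 1.5 units.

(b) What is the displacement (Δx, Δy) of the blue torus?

(-0.8, -0.8)

The blue torus started near (10.3, 3.9) and ended near (9.5, 3.1).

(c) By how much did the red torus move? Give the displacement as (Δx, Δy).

(-2.5, -0.6)

The red torus started near (6.5, 3.8) and ended near (4.0, 3.2).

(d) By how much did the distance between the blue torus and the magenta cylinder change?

+1.3

The distance was about 1.7 in the first image and 3.0 in the second, so they moved 1.3 units further apart.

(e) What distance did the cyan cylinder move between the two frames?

2.5

The cyan cylinder was near (8.4, 1.6) before and (8.1, 4.1) after, so it travelled √(0.3² + 2.5²) ≈ 2.5 units.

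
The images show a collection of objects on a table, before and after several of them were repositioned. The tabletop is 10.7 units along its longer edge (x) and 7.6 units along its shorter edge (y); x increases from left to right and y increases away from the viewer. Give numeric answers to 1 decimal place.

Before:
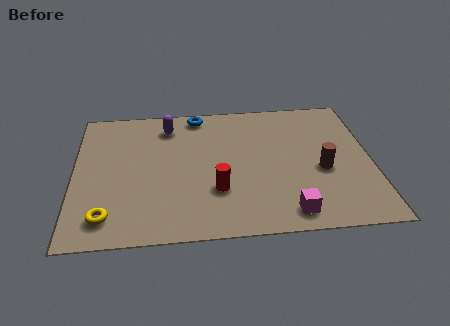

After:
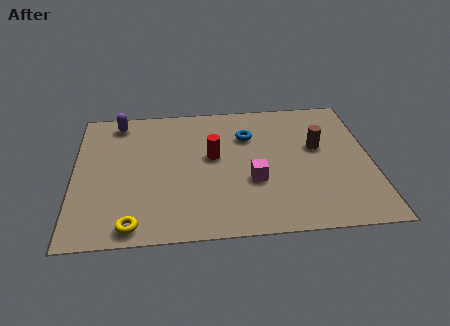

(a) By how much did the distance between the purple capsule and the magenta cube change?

-0.6

They were about 6.7 units apart before and 6.1 after — 0.6 units closer together.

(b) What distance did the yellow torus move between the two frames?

1.0

The yellow torus moved from about (1.2, 1.3) to (2.1, 0.8), a distance of √(0.9² + 0.5²) ≈ 1.0.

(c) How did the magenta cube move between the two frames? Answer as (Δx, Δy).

(-1.2, 1.8)

The magenta cube started near (7.6, 1.0) and ended near (6.4, 2.8).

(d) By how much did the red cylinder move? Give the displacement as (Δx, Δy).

(-0.1, 1.9)

From the two frames, the red cylinder sits at roughly (5.1, 2.4) before and (5.0, 4.3) after.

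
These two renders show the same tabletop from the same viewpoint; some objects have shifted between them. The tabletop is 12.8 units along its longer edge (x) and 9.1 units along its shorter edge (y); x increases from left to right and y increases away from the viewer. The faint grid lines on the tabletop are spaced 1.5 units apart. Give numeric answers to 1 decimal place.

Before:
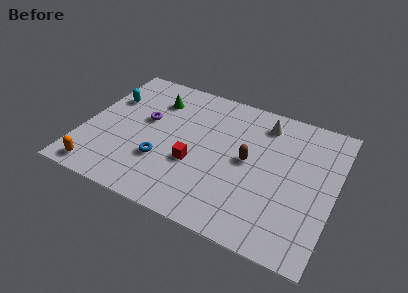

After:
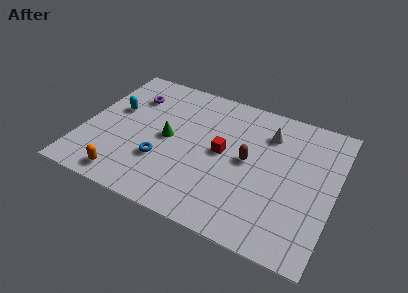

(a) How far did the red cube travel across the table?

1.8

The red cube was near (5.8, 3.4) before and (7.1, 4.7) after, so it travelled √(1.3² + 1.3²) ≈ 1.8 units.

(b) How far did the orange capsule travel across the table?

1.4

The orange capsule moved from about (1.2, 1.0) to (2.6, 1.1), a distance of √(1.4² + 0.1²) ≈ 1.4.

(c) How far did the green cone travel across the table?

2.6

From (3.3, 6.9) to (4.3, 4.5), the green cone covered √(1.0² + 2.4²) ≈ 2.6 units.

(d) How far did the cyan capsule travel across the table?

0.8

The cyan capsule moved from about (1.0, 6.1) to (1.4, 5.4), a distance of √(0.4² + 0.7²) ≈ 0.8.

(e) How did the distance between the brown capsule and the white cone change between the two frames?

-0.5

Before: roughly 2.8 units apart; after: 2.3. That's 0.5 units closer together.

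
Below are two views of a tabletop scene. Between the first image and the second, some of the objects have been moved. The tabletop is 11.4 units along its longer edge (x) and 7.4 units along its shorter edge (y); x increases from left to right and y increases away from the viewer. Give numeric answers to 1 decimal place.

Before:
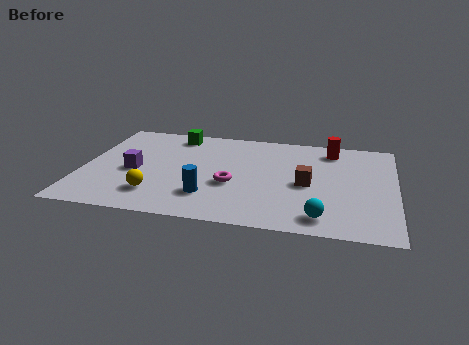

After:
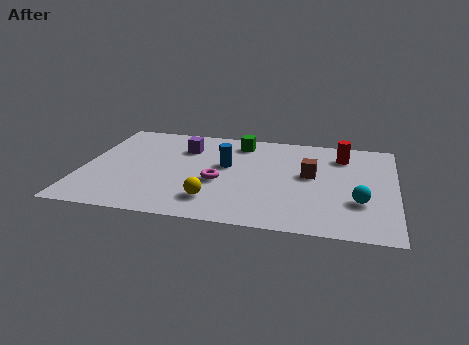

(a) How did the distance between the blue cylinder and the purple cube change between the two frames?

-1.2

Before: roughly 3.1 units apart; after: 1.9. That's 1.2 units closer together.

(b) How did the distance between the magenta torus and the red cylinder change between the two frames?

+0.4

Before: roughly 4.8 units apart; after: 5.2. That's 0.4 units further apart.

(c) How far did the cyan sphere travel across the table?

1.8

The cyan sphere moved from about (8.8, 1.1) to (10.1, 2.4), a distance of √(1.3² + 1.3²) ≈ 1.8.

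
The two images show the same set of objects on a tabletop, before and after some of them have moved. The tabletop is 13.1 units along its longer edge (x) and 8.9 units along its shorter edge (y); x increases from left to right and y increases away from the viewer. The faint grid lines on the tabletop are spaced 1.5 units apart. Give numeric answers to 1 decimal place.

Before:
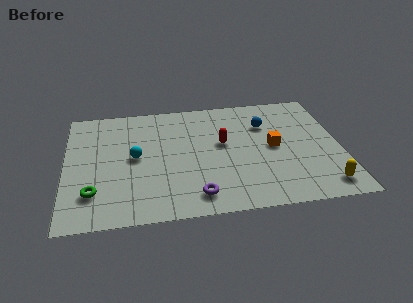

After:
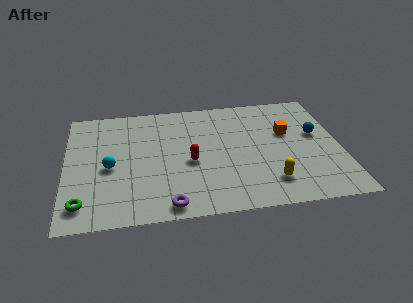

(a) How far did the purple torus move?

1.4

The purple torus was near (6.1, 1.4) before and (4.8, 0.9) after, so it travelled √(1.3² + 0.5²) ≈ 1.4 units.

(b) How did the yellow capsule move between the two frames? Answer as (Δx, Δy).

(-2.5, 0.6)

The yellow capsule was at about (12.1, 1.3) and moved to about (9.6, 1.9).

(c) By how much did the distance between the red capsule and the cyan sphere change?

-0.4

They were about 4.2 units apart before and 3.8 after — 0.4 units closer together.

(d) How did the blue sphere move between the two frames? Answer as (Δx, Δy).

(2.4, -1.1)

From the two frames, the blue sphere sits at roughly (9.6, 6.3) before and (12.0, 5.2) after.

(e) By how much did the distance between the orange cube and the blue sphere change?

-0.4

Before: roughly 1.8 units apart; after: 1.4. That's 0.4 units closer together.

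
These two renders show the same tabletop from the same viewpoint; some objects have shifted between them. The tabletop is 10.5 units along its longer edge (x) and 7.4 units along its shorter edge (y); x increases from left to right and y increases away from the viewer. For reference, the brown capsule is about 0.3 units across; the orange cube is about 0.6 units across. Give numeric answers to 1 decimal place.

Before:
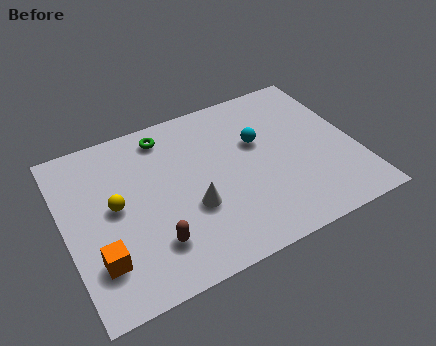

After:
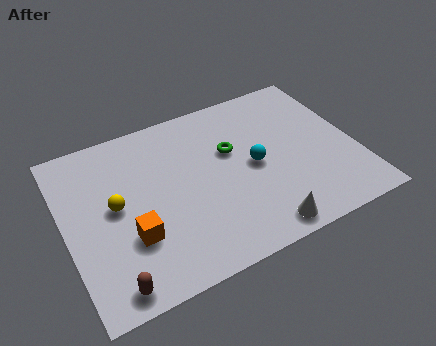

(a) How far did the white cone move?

2.9

From (4.4, 2.7) to (6.6, 0.8), the white cone covered √(2.2² + 1.9²) ≈ 2.9 units.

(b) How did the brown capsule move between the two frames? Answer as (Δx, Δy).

(-1.6, -1.0)

The brown capsule was at about (2.9, 1.8) and moved to about (1.3, 0.8).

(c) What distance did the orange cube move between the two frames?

1.3

The orange cube moved from about (1.0, 1.9) to (2.2, 2.4), a distance of √(1.2² + 0.5²) ≈ 1.3.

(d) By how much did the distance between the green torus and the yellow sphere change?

+1.2

The distance was about 3.2 in the first image and 4.4 in the second, so they moved 1.2 units further apart.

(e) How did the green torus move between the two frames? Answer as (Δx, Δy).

(2.2, -1.7)

From the two frames, the green torus sits at roughly (3.9, 6.3) before and (6.1, 4.6) after.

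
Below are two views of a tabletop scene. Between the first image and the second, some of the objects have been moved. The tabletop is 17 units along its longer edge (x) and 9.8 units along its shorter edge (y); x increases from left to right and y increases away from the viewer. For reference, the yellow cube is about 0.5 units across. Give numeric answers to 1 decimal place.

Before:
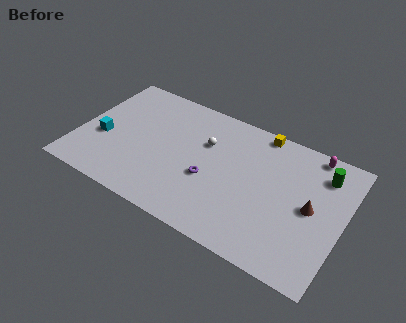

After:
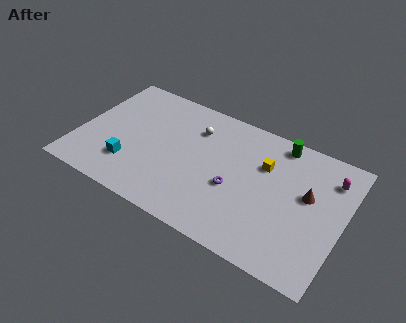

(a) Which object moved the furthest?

the green cylinder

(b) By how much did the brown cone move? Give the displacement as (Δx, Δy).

(-0.3, 0.8)

From the two frames, the brown cone sits at roughly (15.0, 4.9) before and (14.7, 5.7) after.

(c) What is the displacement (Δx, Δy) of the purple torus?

(1.6, 0.1)

From the two frames, the purple torus sits at roughly (8.6, 3.9) before and (10.2, 4.0) after.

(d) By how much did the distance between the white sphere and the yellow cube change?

+0.6

The distance was about 4.1 in the first image and 4.7 in the second, so they moved 0.6 units further apart.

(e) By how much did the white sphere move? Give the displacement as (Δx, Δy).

(-0.8, 0.8)

The white sphere started near (8.0, 6.5) and ended near (7.2, 7.3).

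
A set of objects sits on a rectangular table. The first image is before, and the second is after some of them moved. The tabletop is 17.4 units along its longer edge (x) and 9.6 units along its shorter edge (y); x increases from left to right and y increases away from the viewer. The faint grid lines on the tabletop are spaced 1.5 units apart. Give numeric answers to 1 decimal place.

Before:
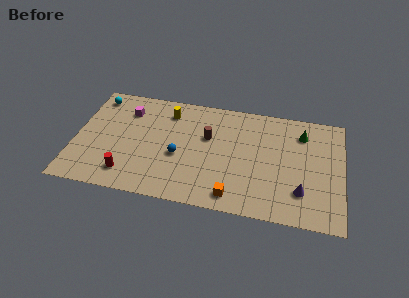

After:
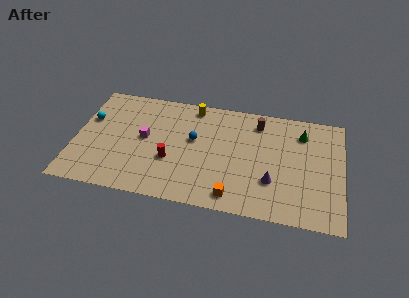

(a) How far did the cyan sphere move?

2.1

The cyan sphere was near (1.1, 8.2) before and (0.8, 6.1) after, so it travelled √(0.3² + 2.1²) ≈ 2.1 units.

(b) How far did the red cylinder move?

3.2

The red cylinder moved from about (3.6, 1.8) to (6.3, 3.5), a distance of √(2.7² + 1.7²) ≈ 3.2.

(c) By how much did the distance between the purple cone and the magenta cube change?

-3.9

The distance was about 12.6 in the first image and 8.7 in the second, so they moved 3.9 units closer together.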